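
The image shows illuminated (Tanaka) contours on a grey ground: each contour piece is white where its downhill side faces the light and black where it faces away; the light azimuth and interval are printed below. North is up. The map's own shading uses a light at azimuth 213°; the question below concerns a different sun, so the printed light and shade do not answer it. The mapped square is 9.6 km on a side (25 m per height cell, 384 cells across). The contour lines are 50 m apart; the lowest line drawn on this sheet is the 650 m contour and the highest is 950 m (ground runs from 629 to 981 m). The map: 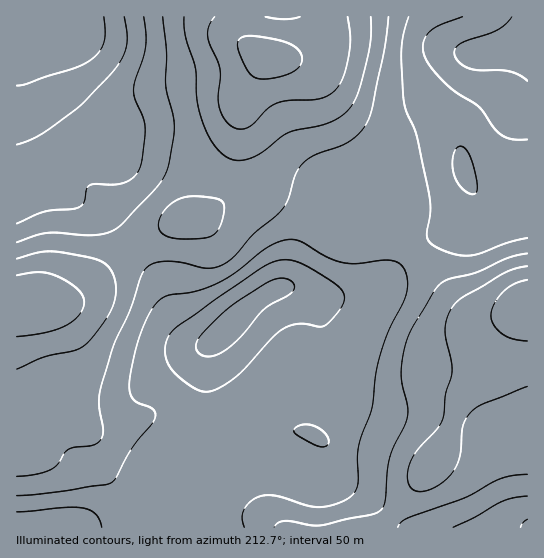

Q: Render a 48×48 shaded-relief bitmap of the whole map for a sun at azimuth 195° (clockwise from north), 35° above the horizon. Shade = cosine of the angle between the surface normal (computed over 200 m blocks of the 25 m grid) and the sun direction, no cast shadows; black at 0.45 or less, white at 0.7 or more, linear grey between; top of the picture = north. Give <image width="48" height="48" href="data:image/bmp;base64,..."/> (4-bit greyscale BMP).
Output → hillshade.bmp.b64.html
<image width="48" height="48" href="data:image/bmp;base64,Qk32BAAAAAAAAHYAAAAoAAAAMAAAADAAAAABAAQAAAAAAIAEAAATCwAAEwsAABAAAAAAAAAAAAAAABEREQAiIiIAMzMzAERERABVVVUAZmZmAHd3dwCIiIgAmZmZAKqqqgC7u7sAzMzMAN3d3QDu7u4A////ADMzIiNGeJmZmZh3eb3u7u7bl1MzMzRVVSIhESNGiJmaqZiIis3u3d3KhkMiIjNEQwAAABJGiZqqqpmZq83Mu7updTIiIjMyIQAAASNXiZmpmYiJq7upiIiHZUMzMzMyETIiM0RXiJmYh3Z3iZmHZnd3ZlVVVVVEM2VVVVVWd4iHd2Zmd3dmZmd2Znd3dmZmVXd3dlVWZmd3d2ZmZmZlZnd3d4iIh3d3d4iHdlVmZmZnd3dmZmZmZ3d3iJmZiIiIiId3ZmZ4dmVmd3eIh3d3iIiIiJmZiIh3eHd2ZniZh3ZneIiJmYiImZiIiIiIiHd2Z2d3d3iZmIiIiIiZmZmZqpmHd3d3d3ZlVmZ3d4iZmZmZmZmZmZmaqpmHZmZnd3ZURVZ3d3iImZqqqpmZiIiZqph3ZVZnd3ZURFZmd3d4iZq7u6qZiIiZmYh3ZlZ3d2ZVVFVVZmd3iJq7u7qpiIiJmId3ZmZ3d2ZVVURERWZ3eJmru7upmIiIiHd3d3d3dmZmZUMzNFZ3d4iZmqqqmZiIh3d3d3d3ZlZmZTMiNFVmd3d3d4mqqZmYh3d4iIh3ZmZmVDIjNEVWZ3ZURWeZqqqZiHd4iIiHZmZmVENERVVVZmZTM0V4mqqpmIiIiJmId3d2VGZmd3ZmZmVDMiNWiru6mIh3iJmYiZmHZpmZmZiHdmVUMhEkaKqph3d3d4iZqrupmbu7u6qZh2VEMQABNXd2VUVWZneJvMzLzN3cy7qph1RDIQAAEjMyIiNFVWeKzd3d7u3dzLuqhlMyIiEQAAAAASM0Vmeazd7u/+7d3My6hkMiIzMyEQABEjRFVniavM3e/+7u7d3KhkMiNEVUMiIjNFVWZniZqrvN7t3e7t3Kl2RERWZlQzNFVmZmZneImaq7zMzd3cu6mHdmZ3dlRERWZ3d2Zmd4mZmaqru7uqmZmZmJmYh2VVVnd3d3dneImZmIiJmqmIiZqqqqqZh3ZmZ3eIiId3iJqph3d4iIh4iaqqqqqZiId3d3iIiIiIiaqpdmZniIiImqqpmZmYiIiHd3d3iImZmaqYdmZniIiJmpmIiIiHd3d3dmZneImZmZmHZ3d4iIiZqZh3d3d2VVVmZVVWZ4iZmZh3d4mZmZmZmYd3d3dlQ0RVVURFZniImYh2eJqqqpmZmId2d3ZUMzRVVDM0VneIiId3eZqqqqmZiHZmZmVDM0RVQzMzRniIiId3iaq6qqmYh2VVVlVDNFVUQzMzRniIiIiImZqpmZmYh2VVVVVEVWVDMzM0VniIiZmZmZmYiJmZiHZVVVVWZmVDMzRFZ3iImaq7qpmYiZqqmYd2ZmZmZlQzM0VWZ3iImrvMu6qZmaq7qph3dmZmZVRERVZ3d3eJq8zMu7qpmaq7qpiHdlVERFVmZ3d3d3eJq7u6qqqpmZqqmYh3ZVQzRWeJmZmIiHiJmpmIiImZmZiIh3ZmVUREV5q8y6mYiIiIh2ZVVWeIiIh3dlVVVVVnir3d3KmZmZiHdUMzNFZ4h3d3ZVRFVVZ4m83t26mJmZiHZTMjNFZg=="/>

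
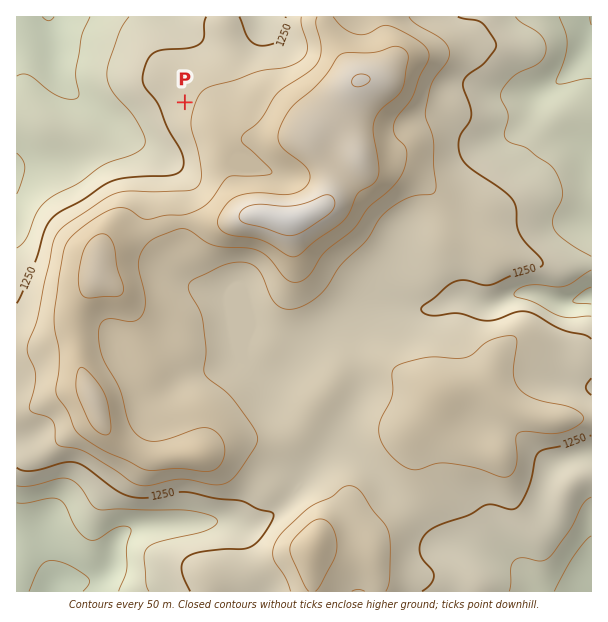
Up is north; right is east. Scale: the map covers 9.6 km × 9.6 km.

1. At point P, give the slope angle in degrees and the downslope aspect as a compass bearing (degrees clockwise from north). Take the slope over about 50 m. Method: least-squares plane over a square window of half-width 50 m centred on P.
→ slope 5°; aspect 278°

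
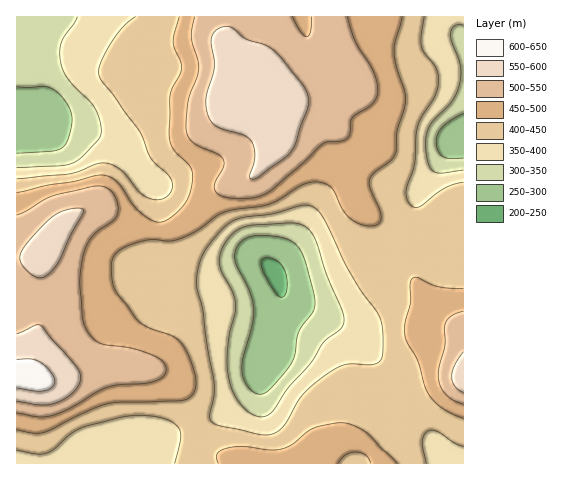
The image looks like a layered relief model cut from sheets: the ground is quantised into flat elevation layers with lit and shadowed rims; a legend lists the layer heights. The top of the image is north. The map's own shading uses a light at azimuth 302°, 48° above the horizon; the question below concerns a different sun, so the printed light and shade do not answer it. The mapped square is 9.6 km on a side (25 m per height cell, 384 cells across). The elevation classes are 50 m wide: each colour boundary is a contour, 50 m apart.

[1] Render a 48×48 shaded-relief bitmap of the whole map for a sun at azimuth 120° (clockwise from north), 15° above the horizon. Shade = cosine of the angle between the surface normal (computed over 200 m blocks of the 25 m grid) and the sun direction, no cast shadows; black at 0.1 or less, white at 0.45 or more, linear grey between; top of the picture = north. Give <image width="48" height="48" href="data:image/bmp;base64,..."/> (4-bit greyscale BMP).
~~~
<image width="48" height="48" href="data:image/bmp;base64,Qk32BAAAAAAAAHYAAAAoAAAAMAAAADAAAAABAAQAAAAAAIAEAAATCwAAEwsAABAAAAAAAAAAAAAAABEREQAiIiIAMzMzAERERABVVVUAZmZmAHd3dwCIiIgAmZmZAKqqqgC7u7sAzMzMAN3d3QDu7u4A////AIiaqXZnh2VVREVVVERVVmeJmHdneJmId4iauoZnh2ZVRERVVEVERFZ4iHd3iJmHd4mry6h4iHZlVEVVRERDI0Vnd3d3iZmHd4mrzbqZmYd2VVZlVVVDIjRWZ3d3iJmHd4ms3tyqqqmHd3iHZmVCIjRWZnd3eJiHd5ms3u3LqqqZiJmZh3ZCEjRWZ3dmd4d3eJmr3u3Lqqqqmau6mYZBETRWZ3dmZ3ZmZ5mrzd3Lqpqqqqu7qpdBACNFZ3dmZmVEVoiZq7u6mZmZmqu7u6dBABI0VndmZlQyNHeImZmZiIiImqu7zKhTAAEjVmZmZUMhEWZ4iIiHd3d4iaq7zLl0IREjRWZmVVQhAFVniIh3ZmZ3iaqrzMqGQiIjRWZVVVQyEVVniIh2ZmZmeJqrvLqXUzMzRVVURVVDIlVniIh3ZmZmeJmqu7qXUzNERVVDNFVUQ1V4iYh3d3dmZ4mqu7qXUzNERVVDNFVURFVomZiHeId3d4mau7uoZDNERVVUREVEREVomZmIiIh3d4iZq7uoZDNERVVVRFVERFVnmZmYiIh3eIiJq7qoZUNERVZVVVVVRGZ4mZmZiId3eJmImqqYZUM0RVZlVWZmVWd5mqmZiId3iJmZmqqXZDM0RWZlVWd2Zmd5qqqZmId3iaqqqqmHZDMzRWZlRWd3dmZ4q7upmId3iau7u6mHZUMzRmdlVWd3d2Zom8upmYh3iavN3LmHZUMzVnd2Zmd3iFVnisy6mZh3iave7sqYdlQzVnh3d3d3iERWiby6qZiHeJvO/9upmGVEVniIiHZniTM1aKu7qph2Z4q97ty7qXZEVniJmHZWiDMjVomruphlRGis3d3MypdUVneJmHVFeDIiNFeKu5dkMkaKvM3d3KhlVneJmHUzVjIRIjRoq6hkIiRnirzd3Ll1VneJmXUyNCIREAE2mqhlMiNFZ5vN3LmGZ3iJqpdCIyERAAAUeZh2UzMzNGis3bqId4iJq6ljIiIhEAAUaHdmZUREM0aLzcqYiIiJq8uFIjMzIQAkZmZWZmZlVEV5vMuZiZmZm92nQ0REQyI0VlVVVWd3ZVVnm8uYiZmZm97JZVVVVDNFVVVENFZ4d2Zmi8uYiJmZmt/rh2ZlVERFVVVUMkV3iHdniruXeJmZmt/9uWZlVEREVWZUIiRWd4d3isuoeImZms7+3HdmVEREVWZlMiNWZ3d3isyoeImaqs3u3Yh3VVVVVWZlMhJFZnd3ibupd4mqqqvN3IiHZVVVVmZlQhEkVmZneKqYd4mqqZq8y4iHZVVmZmZmQhATVWZneJmHZ4mqmYmru4h2VVVVZmZ2UxATVVZniIh2Z4mamYiaund2VFVFVmZ2ZCEjVVVniId2Z4mZmYiJqndlRFRERWZmZTI0ZlVniIdmZ4iZmZiJmXdlVVVDRVVlVDI1ZmZniIdmeIiJqqmZmXdmVVVDRVVVQyJFZ3d4iIZWeJiJqqqZiHdmVWVDRVVUMhJFZ3d4iHZWiZiImrupmHd2ZWZURVVUMRI1Z3eImHVWiZiImruqiA=="/>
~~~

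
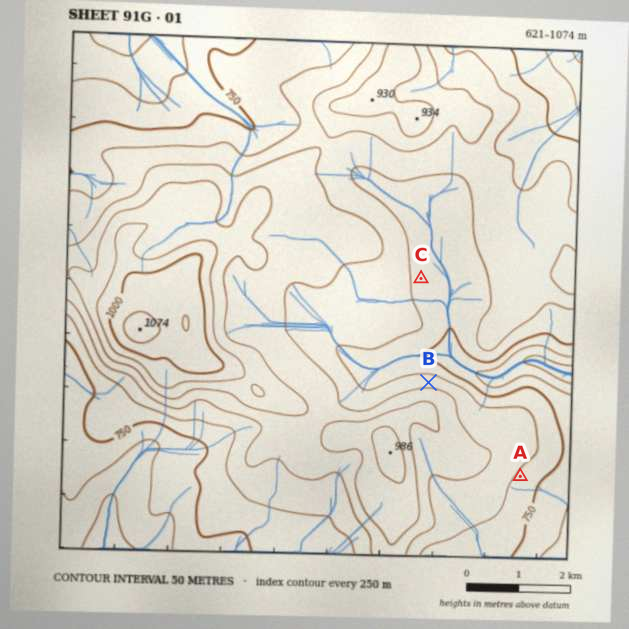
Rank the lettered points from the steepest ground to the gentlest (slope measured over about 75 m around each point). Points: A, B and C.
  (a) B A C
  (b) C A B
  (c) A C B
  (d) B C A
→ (a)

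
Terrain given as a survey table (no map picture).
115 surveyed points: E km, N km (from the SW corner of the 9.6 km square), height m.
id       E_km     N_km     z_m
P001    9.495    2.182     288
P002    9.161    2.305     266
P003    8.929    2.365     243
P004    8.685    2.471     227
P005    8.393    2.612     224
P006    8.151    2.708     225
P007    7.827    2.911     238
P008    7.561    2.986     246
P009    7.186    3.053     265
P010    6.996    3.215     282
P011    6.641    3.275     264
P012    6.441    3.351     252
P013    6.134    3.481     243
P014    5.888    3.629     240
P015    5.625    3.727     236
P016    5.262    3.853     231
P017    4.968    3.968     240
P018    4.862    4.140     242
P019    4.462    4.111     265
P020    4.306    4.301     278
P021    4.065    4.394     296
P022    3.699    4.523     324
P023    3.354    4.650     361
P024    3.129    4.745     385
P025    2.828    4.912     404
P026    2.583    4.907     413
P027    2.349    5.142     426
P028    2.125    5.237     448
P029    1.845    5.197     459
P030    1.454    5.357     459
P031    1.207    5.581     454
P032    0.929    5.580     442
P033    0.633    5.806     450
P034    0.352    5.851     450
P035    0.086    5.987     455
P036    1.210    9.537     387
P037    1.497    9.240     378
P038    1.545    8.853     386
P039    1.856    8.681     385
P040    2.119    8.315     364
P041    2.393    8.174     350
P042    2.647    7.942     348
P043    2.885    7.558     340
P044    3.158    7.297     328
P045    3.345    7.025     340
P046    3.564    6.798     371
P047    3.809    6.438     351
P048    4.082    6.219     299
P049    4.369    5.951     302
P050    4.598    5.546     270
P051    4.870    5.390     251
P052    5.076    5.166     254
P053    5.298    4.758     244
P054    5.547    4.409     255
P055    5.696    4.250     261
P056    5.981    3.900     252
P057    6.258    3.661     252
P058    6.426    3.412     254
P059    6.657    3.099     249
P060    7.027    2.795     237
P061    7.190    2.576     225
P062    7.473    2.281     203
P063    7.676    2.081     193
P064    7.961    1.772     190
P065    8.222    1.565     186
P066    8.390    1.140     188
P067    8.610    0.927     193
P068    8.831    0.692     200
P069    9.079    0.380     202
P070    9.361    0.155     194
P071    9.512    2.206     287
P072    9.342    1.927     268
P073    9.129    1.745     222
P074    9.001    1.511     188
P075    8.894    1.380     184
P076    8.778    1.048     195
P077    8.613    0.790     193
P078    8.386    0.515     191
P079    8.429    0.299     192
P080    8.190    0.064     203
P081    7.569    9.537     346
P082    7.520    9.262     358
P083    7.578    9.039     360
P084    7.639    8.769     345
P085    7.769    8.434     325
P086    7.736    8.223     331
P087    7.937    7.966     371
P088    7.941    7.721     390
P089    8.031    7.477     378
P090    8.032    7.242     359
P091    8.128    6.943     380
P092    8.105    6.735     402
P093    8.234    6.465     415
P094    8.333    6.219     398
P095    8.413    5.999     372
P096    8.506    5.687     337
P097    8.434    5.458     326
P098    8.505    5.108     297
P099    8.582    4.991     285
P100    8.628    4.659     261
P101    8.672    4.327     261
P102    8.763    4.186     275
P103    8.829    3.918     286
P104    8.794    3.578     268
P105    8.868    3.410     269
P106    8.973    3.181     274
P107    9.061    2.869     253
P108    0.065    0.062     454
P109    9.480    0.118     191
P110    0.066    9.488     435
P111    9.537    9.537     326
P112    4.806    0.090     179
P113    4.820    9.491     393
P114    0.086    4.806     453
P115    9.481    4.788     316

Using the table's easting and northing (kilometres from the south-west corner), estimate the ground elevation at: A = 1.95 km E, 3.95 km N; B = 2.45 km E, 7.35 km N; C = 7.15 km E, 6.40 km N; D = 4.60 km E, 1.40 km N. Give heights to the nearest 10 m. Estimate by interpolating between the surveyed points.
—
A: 450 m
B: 360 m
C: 350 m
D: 220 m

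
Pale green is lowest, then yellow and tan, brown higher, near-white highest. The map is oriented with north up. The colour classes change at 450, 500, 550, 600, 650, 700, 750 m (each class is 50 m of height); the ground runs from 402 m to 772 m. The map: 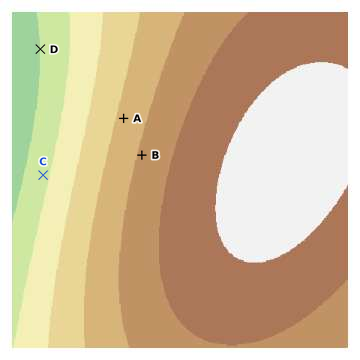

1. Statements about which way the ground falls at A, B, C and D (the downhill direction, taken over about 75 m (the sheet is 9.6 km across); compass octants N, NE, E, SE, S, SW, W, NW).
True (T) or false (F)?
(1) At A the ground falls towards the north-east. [F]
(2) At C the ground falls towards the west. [T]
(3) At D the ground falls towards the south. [F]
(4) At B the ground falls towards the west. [T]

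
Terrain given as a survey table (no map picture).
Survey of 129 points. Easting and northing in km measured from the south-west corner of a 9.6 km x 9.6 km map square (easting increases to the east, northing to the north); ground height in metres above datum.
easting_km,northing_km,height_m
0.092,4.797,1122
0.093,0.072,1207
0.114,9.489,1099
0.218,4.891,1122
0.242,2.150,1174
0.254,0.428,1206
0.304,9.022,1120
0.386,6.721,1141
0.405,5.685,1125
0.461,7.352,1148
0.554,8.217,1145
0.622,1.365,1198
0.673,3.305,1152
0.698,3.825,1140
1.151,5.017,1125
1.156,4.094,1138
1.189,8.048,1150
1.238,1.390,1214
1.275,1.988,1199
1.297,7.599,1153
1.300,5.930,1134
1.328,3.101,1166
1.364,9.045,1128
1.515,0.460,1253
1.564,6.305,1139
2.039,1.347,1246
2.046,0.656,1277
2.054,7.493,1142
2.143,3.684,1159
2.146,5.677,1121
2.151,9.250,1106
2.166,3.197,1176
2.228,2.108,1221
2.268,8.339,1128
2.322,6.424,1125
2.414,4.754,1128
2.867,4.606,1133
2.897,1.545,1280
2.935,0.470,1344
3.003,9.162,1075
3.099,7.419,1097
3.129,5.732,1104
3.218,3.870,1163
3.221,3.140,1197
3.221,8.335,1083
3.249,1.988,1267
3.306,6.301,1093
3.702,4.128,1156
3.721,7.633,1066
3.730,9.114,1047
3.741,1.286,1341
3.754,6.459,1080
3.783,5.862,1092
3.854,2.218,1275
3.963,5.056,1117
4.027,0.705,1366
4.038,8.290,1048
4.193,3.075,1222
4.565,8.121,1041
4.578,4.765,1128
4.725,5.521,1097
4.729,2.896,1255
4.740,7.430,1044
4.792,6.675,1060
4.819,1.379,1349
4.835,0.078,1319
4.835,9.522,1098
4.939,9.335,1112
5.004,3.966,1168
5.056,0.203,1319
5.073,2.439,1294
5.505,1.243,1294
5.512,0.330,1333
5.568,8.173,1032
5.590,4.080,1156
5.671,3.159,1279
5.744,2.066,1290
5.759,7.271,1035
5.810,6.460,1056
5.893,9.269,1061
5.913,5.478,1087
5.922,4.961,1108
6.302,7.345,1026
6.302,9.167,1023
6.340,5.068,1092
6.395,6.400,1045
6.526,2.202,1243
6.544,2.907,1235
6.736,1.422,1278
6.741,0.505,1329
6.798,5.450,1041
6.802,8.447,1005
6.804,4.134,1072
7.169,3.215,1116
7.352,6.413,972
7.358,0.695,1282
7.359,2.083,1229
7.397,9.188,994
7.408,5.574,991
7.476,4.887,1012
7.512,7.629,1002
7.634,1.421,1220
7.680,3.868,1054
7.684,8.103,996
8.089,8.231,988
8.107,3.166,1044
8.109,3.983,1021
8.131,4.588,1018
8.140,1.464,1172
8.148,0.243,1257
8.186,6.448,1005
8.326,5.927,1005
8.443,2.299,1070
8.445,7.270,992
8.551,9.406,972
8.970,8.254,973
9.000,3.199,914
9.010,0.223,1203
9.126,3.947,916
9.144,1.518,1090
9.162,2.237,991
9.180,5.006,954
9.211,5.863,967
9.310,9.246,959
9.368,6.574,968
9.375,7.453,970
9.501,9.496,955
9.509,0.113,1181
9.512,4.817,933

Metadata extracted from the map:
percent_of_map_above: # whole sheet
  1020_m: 80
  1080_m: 65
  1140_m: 41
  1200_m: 24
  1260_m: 14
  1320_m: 6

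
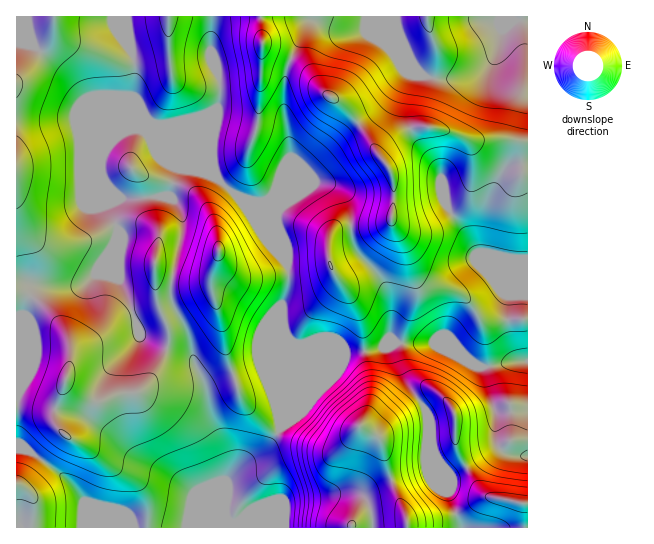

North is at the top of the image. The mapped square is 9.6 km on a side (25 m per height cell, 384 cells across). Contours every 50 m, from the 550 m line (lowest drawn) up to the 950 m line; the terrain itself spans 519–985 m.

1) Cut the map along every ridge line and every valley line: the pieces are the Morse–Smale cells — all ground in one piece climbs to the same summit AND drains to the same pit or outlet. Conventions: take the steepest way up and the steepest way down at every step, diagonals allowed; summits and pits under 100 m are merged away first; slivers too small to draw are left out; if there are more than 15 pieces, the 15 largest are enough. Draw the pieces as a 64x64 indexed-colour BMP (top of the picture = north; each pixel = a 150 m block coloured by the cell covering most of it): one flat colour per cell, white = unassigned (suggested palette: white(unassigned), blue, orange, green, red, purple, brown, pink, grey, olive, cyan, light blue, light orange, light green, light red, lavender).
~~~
<image width="64" height="64" href="data:image/bmp;base64,Qk12CAAAAAAAAHYAAAAoAAAAQAAAAEAAAAABAAQAAAAAAAAIAAATCwAAEwsAABAAAAAAAAAA////ALR3HwAOf/8ALKAsACgn1gC9Z5QAS1aMAMJ34wB/f38AIr28AM++FwDox64AeLv/AIrfmACWmP8A1bDFAJmZmZmZmZkREREREREiIiIiIiIiIiIiIiIiIiIiIiIimZmZmZmZkRERERERESIiIiIiIiIiIiIiIiIiIiIiIiKZmZmZmRERERERERERIiIiIiIiIiIiIiIiIiIiIiIiIpmZmZkREREREREREREiIiIiIiIiIiIiIiIiIiIiIiIimZmZmRERERERERERESIiIiIiIiIiIiIiIiIiIiIiIiKZmZmRERERERERERERIiIiIiIiIiIiIiIiIiIiIiIiIpmZmRERERERERERERESIiIiIiIiIiIiIiIiIiIiIiIimZmREREREREREREREREiIiIiIiIiIiIiIiIiInciIiKZkRERERERERERERERERIiIiIiIiIiIiIiIiIid3IiIpkRERERERERERERERERERIiIiIiIiIiIiIiIid3dyIiERERERERERERERERERERESIiIiIiIiIiIiIiJ3d3ciIRERERERERERERERERERERIiIiIiIiIiIiIiInd3d3dxERERERERERERERERERERESIiIiIid3IiIiIid3d3d3ERERERERERERERERERERERMiIiIiJ3dyIiIiJ3d3d3cREREREREREREREREREREREzIiIiIid3ciIiInd3d3dxERERERERERERERERERERETMyIiIiJ3d3IiInd3d3d3ERERERERERERERERERERERMzMiIiInd3d3Ind3d3d3cREREREREREREREREREREREzMzIiIid3d3d3d3d3d3dxERERERERERERERERERERETMzMyIiJ3d3d3d3d3d3d3ERERERERERERERERERERERMzMzMiInd3d3d3d3d3d3cREREREREREREREREREREREzMzMzIid3d3d3d3dERHdxERERERERERERERERERERETMzMzMiJ3d3d3d3dERERHERERERERERERERERERERERMzMzMzM0R3d3d3RERERHcREREREREREREREREREREREzMzMzM0REREREREREREdxERERERERERERERERERERETMzMzMzRERERERERERER3ERERERERERERERERERERERMzMzMzNERERERERERERHcREREREREREREREREREREREzMzMzM0REREREREREREdxERERERERERERERERERERETMzMzMzRERERERERERER3ERERERERERERERERERERERMzMzMzRERERERERERERHcRERERERERERERERERERERETMzMzRERERERERERERERBERERERERERERERERERERERMzMzNEREREREREREREREEREREREREREREREREREREREzMzNEREREREREREREREQRERERERERERERERERERERETMzNERERERERERERERERBERERERERERERERERERERERMzM0REREREREREREREREERERERERERERERERERERERgzMzREREREREREREREREQRERERERERERERERERERERiDMzNERERERERERERERERBERERERERERERERERERERiDMzM0REREREREREREREREERERERERERERERERERERiIMzMzM0REREQzREREREREQRERERERERERERERERERGIgzMzMzMzMzMzMzRERERERBERERERERERERERERERGIiDMzMzMzMzMzMzMzREREREERERERERERERERERERGIiIMzMzMzMzMzMzMzM0REREQREREREREWZmZhEREREYiIgzMzMzMzMzMzMzMzNERERBEREREREWZmZmERERGIiIiDMzMzMzMzMzMzMzM0REREEREREREWZmZmZhERGIiIiIMzMzMzMzMzMzMzMzREREQRERERERZmZmZmERZoiIiIiDMzMzMzMzMzMzMzNERERBERERERFmZmZmZmZmiIiIiIMzMzMzMzMzMzMzM0RERLEREREREWZmZmZmZmaIiIiIgzMzMzMzMzMzMzMzREREsRERERERZmZmZmZmZoiIiIiDMzMzMzNTMzMzMzNERESxEREREREWZmZmFmZmiIiIiIMzMzMzNVUzMzMzNERERVEREREREREWYRFmZmaIiIiIgzMzMzM1VVMzMzVVVVVVURERERERERERZmZmZoiIiIiDMzMzM1VVVVVVVVVVVVVRERERERERERZmZmZmiIiIiIMzMzM1VVVVVVVVVVVVVVERERERERERFmZmZmaIiIiIMzMzM1VVVVVVVVVVVVVVURERERERERFmZmZmZoiIiIgzMzM1VVVVVVVVVVVVVVVREREREREREWZmZmZmaIiIiDMzM1VVVVVVVVVVVVVVVVERERERERERZmZmZmZoiIiIgzM1VVVVVVVVVVVVVVVVURERERERERFmZmZmZoiIiIiDM1VVVVVVVVVVVVVVVVVREREREREREWZmZmZmiIiIiIM1VVVVVVVVVVVVVVVVVVERERERERERZmZmZmaIiIiIg1VVVVVVVVVVVVVVVVVVURERERERERZmZmZmaIiIiIqqVVVVVVVVVVVVVVVVVVVRERERERERFmZmZmZoiIiIqqpVVVVVVVWlVVVVVVVVVVEREREREREWZmZmZmiIiIiqqqVVVVVVqqVVVVVVVVVVURERERERERZmZmZmaIiIiKqqpVVaqqqqpVVVVVVVVVVRERERERERFmZmZmZmiIiIqqqqqqqqqqpVVVVVVVVVVQ"/>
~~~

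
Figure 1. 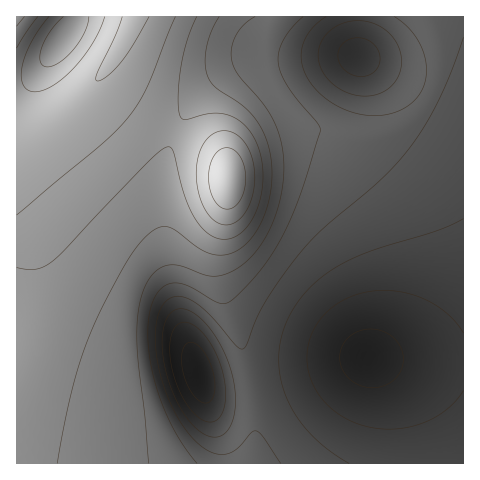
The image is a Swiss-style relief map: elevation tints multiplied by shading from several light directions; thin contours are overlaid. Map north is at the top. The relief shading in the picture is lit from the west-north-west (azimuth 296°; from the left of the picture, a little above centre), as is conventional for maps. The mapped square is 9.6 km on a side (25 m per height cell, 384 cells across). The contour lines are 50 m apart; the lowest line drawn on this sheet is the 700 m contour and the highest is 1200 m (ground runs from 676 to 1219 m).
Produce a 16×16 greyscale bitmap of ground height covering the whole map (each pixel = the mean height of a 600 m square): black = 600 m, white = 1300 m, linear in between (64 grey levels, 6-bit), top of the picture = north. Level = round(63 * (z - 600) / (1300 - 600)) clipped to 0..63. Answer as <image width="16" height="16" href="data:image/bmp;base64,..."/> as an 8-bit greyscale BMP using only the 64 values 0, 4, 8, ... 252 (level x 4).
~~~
<image width="16" height="16" href="data:image/bmp;base64,Qk02BQAAAAAAADYEAAAoAAAAEAAAABAAAAABAAgAAAAAAAABAAATCwAAEwsAAAABAAAAAAAAAAAAAAEBAQACAgIAAwMDAAQEBAAFBQUABgYGAAcHBwAICAgACQkJAAoKCgALCwsADAwMAA0NDQAODg4ADw8PABAQEAAREREAEhISABMTEwAUFBQAFRUVABYWFgAXFxcAGBgYABkZGQAaGhoAGxsbABwcHAAdHR0AHh4eAB8fHwAgICAAISEhACIiIgAjIyMAJCQkACUlJQAmJiYAJycnACgoKAApKSkAKioqACsrKwAsLCwALS0tAC4uLgAvLy8AMDAwADExMQAyMjIAMzMzADQ0NAA1NTUANjY2ADc3NwA4ODgAOTk5ADo6OgA7OzsAPDw8AD09PQA+Pj4APz8/AEBAQABBQUEAQkJCAENDQwBEREQARUVFAEZGRgBHR0cASEhIAElJSQBKSkoAS0tLAExMTABNTU0ATk5OAE9PTwBQUFAAUVFRAFJSUgBTU1MAVFRUAFVVVQBWVlYAV1dXAFhYWABZWVkAWlpaAFtbWwBcXFwAXV1dAF5eXgBfX18AYGBgAGFhYQBiYmIAY2NjAGRkZABlZWUAZmZmAGdnZwBoaGgAaWlpAGpqagBra2sAbGxsAG1tbQBubm4Ab29vAHBwcABxcXEAcnJyAHNzcwB0dHQAdXV1AHZ2dgB3d3cAeHh4AHl5eQB6enoAe3t7AHx8fAB9fX0Afn5+AH9/fwCAgIAAgYGBAIKCggCDg4MAhISEAIWFhQCGhoYAh4eHAIiIiACJiYkAioqKAIuLiwCMjIwAjY2NAI6OjgCPj48AkJCQAJGRkQCSkpIAk5OTAJSUlACVlZUAlpaWAJeXlwCYmJgAmZmZAJqamgCbm5sAnJycAJ2dnQCenp4An5+fAKCgoAChoaEAoqKiAKOjowCkpKQApaWlAKampgCnp6cAqKioAKmpqQCqqqoAq6urAKysrACtra0Arq6uAK+vrwCwsLAAsbGxALKysgCzs7MAtLS0ALW1tQC2trYAt7e3ALi4uAC5ubkAurq6ALu7uwC8vLwAvb29AL6+vgC/v78AwMDAAMHBwQDCwsIAw8PDAMTExADFxcUAxsbGAMfHxwDIyMgAycnJAMrKygDLy8sAzMzMAM3NzQDOzs4Az8/PANDQ0ADR0dEA0tLSANPT0wDU1NQA1dXVANbW1gDX19cA2NjYANnZ2QDa2toA29vbANzc3ADd3d0A3t7eAN/f3wDg4OAA4eHhAOLi4gDj4+MA5OTkAOXl5QDm5uYA5+fnAOjo6ADp6ekA6urqAOvr6wDs7OwA7e3tAO7u7gDv7+8A8PDwAPHx8QDy8vIA8/PzAPT09AD19fUA9vb2APf39wD4+PgA+fn5APr6+gD7+/sA/Pz8AP39/QD+/v4A////AJSQjISAeGBYXFhMREA8PECUkIyEgGhARFhQRDg0NDQ4lJSMiHxQJDhUSDwsKCgwNJSUkIh4PCBAVEg0KCAkLDCUlJCIdDwwVFhIOCggJCw0mJiUjHhQVGhcUEA0LDA0OKCcmJCAcHR4aFhMQDw4PDyopJyUjISMkHxkVExIREREsKiknJSQoLCYdGBYUExMSLSwqKCcmLDMsHxoYFhUUEy8uLCooKC40LSAbGRgWFRQxMC4sKiksLykgGxoZFxYVMDEwLiwpKCgjHhsYFhYXFi0uMTAuKiYjHxwXEhATFhYsKC4yMCsmIR0aFA4MERYXMSgpMDEtJyIeHBcREBQYFw="/>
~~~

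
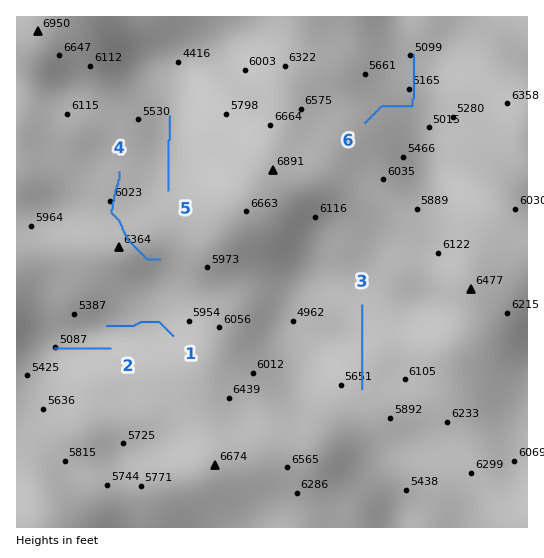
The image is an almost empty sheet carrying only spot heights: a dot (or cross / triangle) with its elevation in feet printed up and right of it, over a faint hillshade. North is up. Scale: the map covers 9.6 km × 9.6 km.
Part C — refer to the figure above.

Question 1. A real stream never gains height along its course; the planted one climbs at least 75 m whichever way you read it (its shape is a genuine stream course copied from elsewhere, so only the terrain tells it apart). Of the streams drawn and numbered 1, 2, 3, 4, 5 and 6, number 4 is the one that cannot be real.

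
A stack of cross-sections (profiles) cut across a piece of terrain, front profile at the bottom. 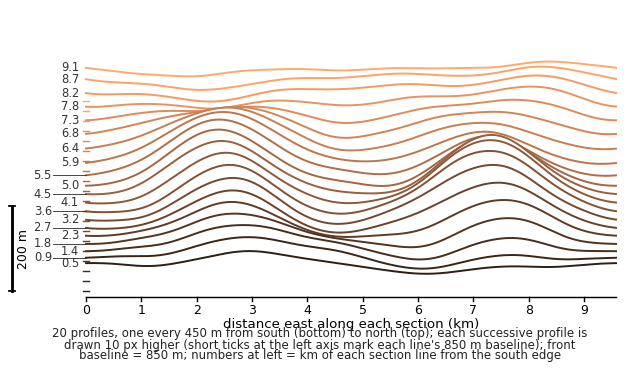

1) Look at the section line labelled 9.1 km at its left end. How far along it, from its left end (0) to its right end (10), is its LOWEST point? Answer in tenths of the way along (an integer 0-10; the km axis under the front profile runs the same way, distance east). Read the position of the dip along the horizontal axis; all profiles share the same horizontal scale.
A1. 2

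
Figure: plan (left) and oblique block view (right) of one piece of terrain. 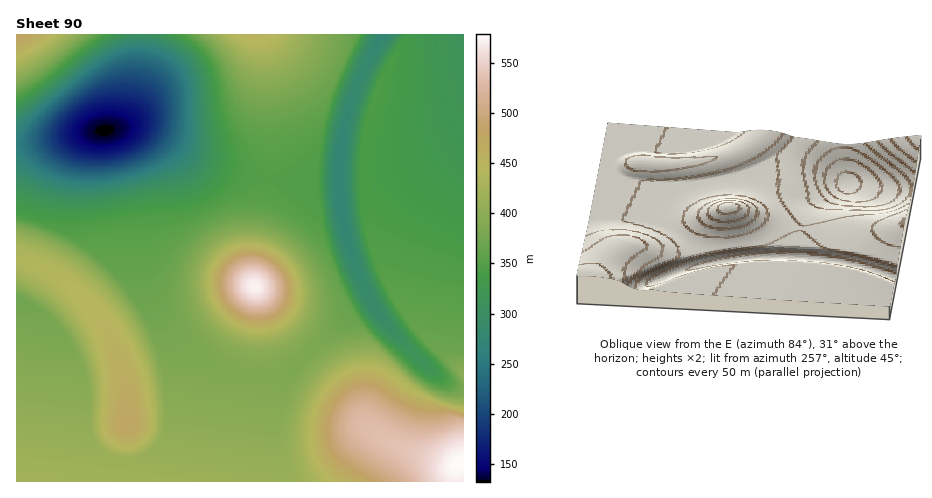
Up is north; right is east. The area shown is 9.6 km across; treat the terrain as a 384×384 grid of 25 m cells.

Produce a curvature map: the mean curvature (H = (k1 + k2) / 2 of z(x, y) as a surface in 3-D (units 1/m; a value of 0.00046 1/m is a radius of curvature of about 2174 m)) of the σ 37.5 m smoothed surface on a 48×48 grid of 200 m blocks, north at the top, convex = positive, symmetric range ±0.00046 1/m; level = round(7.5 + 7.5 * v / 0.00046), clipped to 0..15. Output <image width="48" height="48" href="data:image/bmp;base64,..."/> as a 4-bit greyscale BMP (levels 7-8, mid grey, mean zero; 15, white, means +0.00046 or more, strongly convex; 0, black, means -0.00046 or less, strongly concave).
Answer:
<image width="48" height="48" href="data:image/bmp;base64,Qk32BAAAAAAAAHYAAAAoAAAAMAAAADAAAAABAAQAAAAAAIAEAAATCwAAEwsAABAAAAAAAAAAAAAAABEREQAiIiIAMzMzAERERABVVVUAZmZmAHd3dwCIiIgAmZmZAKqqqgC7u7sAzMzMAN3d3QDu7u4A////AHd3d3d3d3d3d3d3d3d3dnd4h3iIiIiKqnd3d3d3d3d3d3d3d3d3dneIiIiIiIiJqnd3d3d2MiR3d3d3d3d3dneImIiIiIiJqnd3d3dSiqcmd3d3d3d3ZneJmYmZmIiImnd3d3cqu7uSd3d3d3d3ZneJmZmZmIiImnd3d3Vru7uzZ3d3d3d3ZniJmpmZmIiImXd3d3OLu7qkV3d3d3d3ZneJmqmZiIh3n3d3d3NpmaqlV3d3d3d3ZneJmqmZiId8+Xd3d3NZmaqlV3d3d3d3ZneJmqqYiHj8Ind3d3NpmaqkV3d3d3d3dmeImaqYh59wAXd3d3J5maqjZ3d3d3d3dmd4iZmZevQAAXd3d3GZmaqid3d3d3d3dmZ4iJmZvyAALnd3d1OZmaqRd3d3d3d3dmZ3iIiL8wAD+3d3dyeZmaqCd3d3d3d3d2Znd4ifQQBflnd3dimZmqpUd3d3ZmZnd3Zmd3j2EAb5d3d3cXmZmqknd3d2Zmd3d3dmZ36gAF+Xd3d3JZmZqqcnd3dmZ3eId3d2Zp8QA/l3d3dySZmZqpJnd3ZmeImZiHd3d/QAL7d3d3YUmZmaqnJ3d3Zniau6mHd3fMERv4d3dyF5mZmqqRZ3d2Z4m83cqYd3fzEU+Hd3d2mZmZqqo0d3d3d4rO/tuYd3vBEet3d3d5mZmaqqUnd3d3d5ve/tuXd39AFfh3d3d5mZqqqmJ3d3d3eJrN7bqHdo8QHrd3d3d5mqqqpid3d3d3d4m7y6h3ZtgBP4d3d3d6qqqpQniId3d3d4iZmYd2Z/MBnnd3d3d6qqqCSIiIh3d3d3eIh3dmaPEB+nd3d3d6qoMmiIiIiId3d3d3d2ZmesES+Hd3d3d5cyaIiIiIiIh3d3d3ZmZnfYEV+Hd3d3dyR4iIiIiIiIiHd3d3dnd3f1EY53d3d3d4iIiIiZmZmIiId3d3d3d3fzEbx3d3d3d4iIiIiJmZmYiIiHd3d3d3jyEep3d3d3d4iIiIiIiZmZiHd4iHd3d3jyEfl3d3d3d4iId3d4iIiIh3d4iIh3d3jxEfl3d3d3d4h3d3d3d3iIh3d3iIiHd3jyEfl3d3d3d3d2ZmZmZmd3d2d3iIiId3jyEep3d3d3d3ZmZVVVVVZnd2d4iIiId3jzEct3d3d3d2ZlVVVVVVVmd3eIiIiHd3f0Ea13d3d3d2ZlVVVVVVVWd3iIiIiHd3fnEW93d3d3d3ZmVVVVVVVWd3iJiIiHd3fLET+Hd3d3d3d2ZVVmZmZmZ3iJmIiHd3efER+Xd3d3d4h3ZmZmd3ZmZ3iJmIiHd3ePIRvHd3d3d4iIdmZmd3dmZneIiIiId3d/YRX4d3d3d5mIh2Zmd3d2Zmd4iIiIiIiL0RH5d3d3d5mYh3ZmZ3dmZmZ3iIiIiIiI8hGPh3d3d4mZiHZmZmZmZmZ3iIiIiIiI6REvl3d3d4mZmHdmVWZmZmZniIiIiIiInyEY+Hd3d4iZmId2ZVVVVmZ3iImIiIiIj4ES+3d3d4iImIh2ZVVVZmZ3iJmYiIiHefIRT5d3dw=="/>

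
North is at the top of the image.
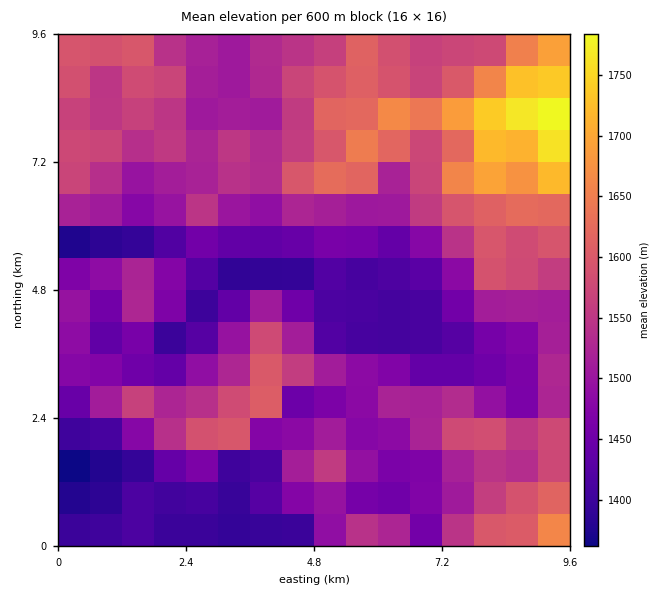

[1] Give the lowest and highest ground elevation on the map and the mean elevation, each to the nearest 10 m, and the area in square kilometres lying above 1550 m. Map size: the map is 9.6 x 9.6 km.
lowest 1320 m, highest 1800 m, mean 1520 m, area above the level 32.5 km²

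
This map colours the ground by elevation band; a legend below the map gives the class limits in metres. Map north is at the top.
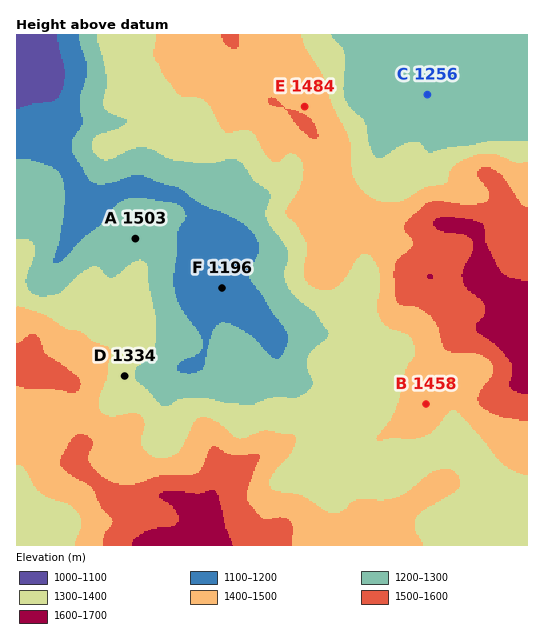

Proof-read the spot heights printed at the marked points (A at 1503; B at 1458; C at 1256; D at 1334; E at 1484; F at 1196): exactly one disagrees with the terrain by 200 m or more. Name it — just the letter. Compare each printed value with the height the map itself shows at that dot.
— A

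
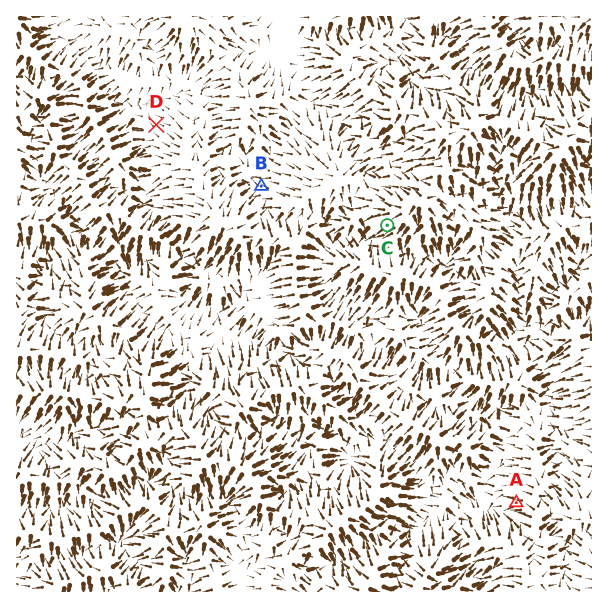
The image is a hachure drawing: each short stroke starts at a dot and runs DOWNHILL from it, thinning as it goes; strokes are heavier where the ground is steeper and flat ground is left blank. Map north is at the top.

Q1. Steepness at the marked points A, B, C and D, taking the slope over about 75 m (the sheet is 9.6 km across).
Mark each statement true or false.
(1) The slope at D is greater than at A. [false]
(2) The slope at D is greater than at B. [false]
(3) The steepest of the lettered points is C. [true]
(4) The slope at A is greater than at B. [true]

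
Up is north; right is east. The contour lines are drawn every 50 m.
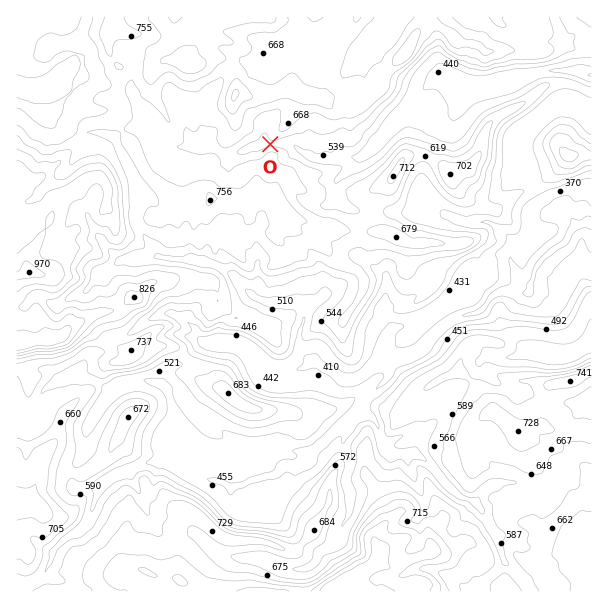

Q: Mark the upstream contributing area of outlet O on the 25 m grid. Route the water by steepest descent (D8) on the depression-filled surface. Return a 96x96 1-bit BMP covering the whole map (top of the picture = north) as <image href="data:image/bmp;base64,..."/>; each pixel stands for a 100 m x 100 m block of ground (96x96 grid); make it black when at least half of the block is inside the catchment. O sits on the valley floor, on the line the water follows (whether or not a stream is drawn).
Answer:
<image width="96" height="96" href="data:image/bmp;base64,Qk2+BAAAAAAAAD4AAAAoAAAAYAAAAGAAAAABAAEAAAAAAIAEAAATCwAAEwsAAAIAAAAAAAAA////AAAAAAAAAAAAAAAAAAAAAAAAAAAAAAAAAAAAAAAAAAAAAAAAAAAAAAAAAAAAAAAAAAAAAAAAAAAAAAAAAAAAAAAAAAAAAAAAAAAAAAAAAAAAAAAAAAAAAAAAAAAAAAAAAAAAAAAAAAAAAAAAAAAAAAAAAAAAAAAAAAAAAAAAAAAAAAAAAAAAAAAAAAAAAAAAAAAAAAAAAAAAAAAAAAAAAAAAAAAAAAAAAAAAAAAAAAAAAAAAAAAAAAAAAAAAAAAAAAAAAAAAAAAAAAAAAAAAAAAAAAAAAAAAAAAAAAAAAAAAAAAAAAAAAAAAAAAAAAAAAAAAAAAAAAAAAAAAAAAAAAAAAAAAAAAAAAAAAAAAAAAAAAAAAAAAAAAAAAAAAAAAAAAAAAAAAAAAAAAAAAAAAAAAAAAAAAAAAAAAAAAAAAAAAAAAAAAAAAAAAAAAAAAAAAAAAAAAAAAAAAAAAAAAAAAAAAAAAAAAAAAAAAAAAAAAAAAAAAAAAAAAAAAAAAAAAAAAAAAAAAAAAAAAAAAAAAAAAAAAAAAAAAAAAAAAAAAAAAAAAAAAAAAAAAAAAAAAAAAAAAAAAAAAAAAAAAAAAAAAAAAAAAAAAAAAAAAAAAAAAAAAAAAAAAAAAAAAAAAAAAAAAAAAAAAAAAAAAAAAAAAAAAAAAAAAAAAAAAAAAAAAAAAAAAAAAAAAAAAAAAAAAAAAAAAAAAAAAAAAAAAAAAAAAAAAAAAAAAAAAAAAAAAAAAAAAAAAAAAAAAAAAAAAAAAAAAAAAAAAAAAAAAAAAAAAAAAAAAAAAAAAAAAAAAAAAAAAAAAAAAAAAAAAAAAAAAAAAAAAAAAAAAAAAAAAAAAAAAAAAAAAAAAAAAAAAAAAAAAAAAAAAAAAAAAAAAAAAAAAAAAAAAAAAAAAAAAAAAAAAAAAAAAAAAAAAAAAAAAAAAAAAAAAAAAAAAAAAAAAAAAAAAAAAAAAAAAAAAAAAAAAAAAAAAAAAAAAAAAAAAAAAAAAAAAAAAAAAAAAAAAAAAAAAAAAAAAAAAAAAAAAAAAAAAAAfAAAAAAAAAAAAAA//gAAAAAAAAAAAAD//wAAAAAAAAAAAAH//wAAAAAAAAAAAAP//wAAAAAAAAAAAAf//4AAAAAAAAAAAAf//8AAAAAAAAAAAA///8AAAAAAAAAAAA///+AAAAAAAAAAAA///8AAAAAAAAAAAB///8AAAAAAAAAAAD///4AAAAAAAAAAAH///AAAAAAAAAAAAH//+AAAAAAAAAAAAD//8AAAAAAAAAAAAD//8AAAAAAAAAAAAD//8AAAAAAAAAAAAH//8AAAAAAAAAAAAH//+AAAAAAAAAAAAH//+AAAAAAAAAAAAH//+AAAAAAAAAAAAH//+AAAAAAAAAAAAH//8AAAAAAAAAAAAP/x4AAAAAAAAAAAAP/wAAAAAAAAAAAAAf/wAAAAAAAAAAAAAf/gAAAAAAAAAAAAAf/AAAAAAAAAAAAAAf+AAAAAAAAAAAAAAB+AAAAAAAAAAAAAAAcAAAAAAAAAAAA="/>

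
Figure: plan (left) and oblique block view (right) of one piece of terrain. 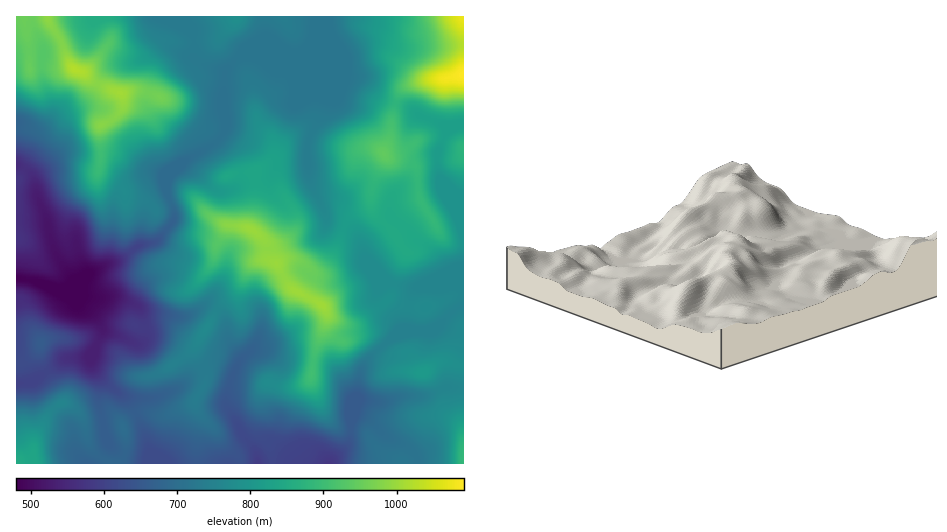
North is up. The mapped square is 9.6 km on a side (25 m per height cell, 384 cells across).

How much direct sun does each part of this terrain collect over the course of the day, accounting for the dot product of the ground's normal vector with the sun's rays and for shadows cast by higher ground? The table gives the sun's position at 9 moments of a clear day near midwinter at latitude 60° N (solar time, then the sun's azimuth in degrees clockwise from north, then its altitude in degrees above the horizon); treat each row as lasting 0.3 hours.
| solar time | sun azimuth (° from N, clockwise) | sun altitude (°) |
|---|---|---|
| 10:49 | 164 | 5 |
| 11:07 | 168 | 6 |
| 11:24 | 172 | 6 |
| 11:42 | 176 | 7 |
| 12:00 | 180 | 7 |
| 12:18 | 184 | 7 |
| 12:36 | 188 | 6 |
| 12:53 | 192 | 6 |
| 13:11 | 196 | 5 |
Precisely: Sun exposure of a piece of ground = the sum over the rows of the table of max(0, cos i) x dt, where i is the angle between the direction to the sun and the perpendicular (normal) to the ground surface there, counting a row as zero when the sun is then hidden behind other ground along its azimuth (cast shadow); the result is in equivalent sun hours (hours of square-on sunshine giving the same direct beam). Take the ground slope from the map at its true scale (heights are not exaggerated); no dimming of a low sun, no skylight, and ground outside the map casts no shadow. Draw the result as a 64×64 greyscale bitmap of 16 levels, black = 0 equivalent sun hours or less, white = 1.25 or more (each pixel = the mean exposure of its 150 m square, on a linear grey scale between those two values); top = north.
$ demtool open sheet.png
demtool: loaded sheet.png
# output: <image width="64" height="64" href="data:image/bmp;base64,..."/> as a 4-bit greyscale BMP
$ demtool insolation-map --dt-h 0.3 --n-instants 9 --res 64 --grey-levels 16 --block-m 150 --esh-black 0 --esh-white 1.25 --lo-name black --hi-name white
<image width="64" height="64" href="data:image/bmp;base64,Qk12CAAAAAAAAHYAAAAoAAAAQAAAAEAAAAABAAQAAAAAAAAIAAATCwAAEwsAABAAAAAAAAAAAAAAABEREQAiIiIAMzMzAERERABVVVUAZmZmAHd3dwCIiIgAmZmZAKqqqgC7u7sAzMzMAN3d3QDu7u4A////ADNDIjNEVUM0REMzRFVVVVVEVEREREVVQzNEREM0REREAjIiM0VUISRVQ0VVVVZmZDNVRERERWZTI0QzIjRDMzMBIjRUVVMjRVRFZmVVVndSJGVERERFeIU0QyIjRVRDIgEBNVVVQzRVRFZmZmVndjI1VEVmVniql1QyI0VmZVQhEAFFRFVDNFQ0Z3dmZndkIkVmd4iJvMt1QyJFVmZlVDAAATRFVUNEQyRnd2ZmdTEUZ4mYirzNt0MhI0VVZVVUIAAAJGd1MjMhJWVVZmZSASV4mYd5q8uVIzEjM0REREMQAAAViGMSMgAjMiNFZkIRRniHeJmrunQzMiISIiIiMhAAAAFFIRIhABIRESNFRDNVZ3iau7y5ZEQyIiIQABEiEQAAAAAAEQABNEQxERNWZVVFeaq7zLhUVTRWZkIiMiIRAAAAAAAAACaJmXZCEUZ2RERndmiql1Rnd4mZiIiGMiMAAAAAAAACeZmaqYZDNWZDMjRCEkd2RXiHiaqqu6hkVSAAAAAAAANEMzV5mGQzVlMyABAAE0RGmXVFZ4h3d2ZmIAAAAAAAAQAAACV3dUNGZCEAAAARM1m5dTIiMyEkVlUiIgAAAAARAAAAACVmVEZlMQAAIhI1i8yoQyIhEAE0MyNVMAAAACIQAAAAAkZURGZCEAEzM0es3utzIzMxABIiM1VTASIhEQAAAAABNVVEV3QhEjREV6u83rYhEiIRESIzM0ZlREIAAAAAABEjVlRXhjNEVVRHh1R5qWIAABESIzMgARAAEhARAAAAIRFGZVeIVGiGQ0Z2QjNGZTIiIyIzIgAAAAABI0QxABIQABRlZ4h2erlkRoh2QyJFREVUMzMAAAAAAAEiERESMhAAAUZnd3Z6y5h3d0EAE0RmZmZTIgAAAAAAAREAABI0VlMRNXdVZ3m8y6hTEAATVVVUVVUyEAAAAAAiERESRpvdyVI1dlZ5qrzclTIgABJFVDM0RVQhAAAAAiIyIleb3cvMpkVniazcu6cwASMiIjRDMiIjRAAAAAAiM0RWmqmGRHq5ZWm7ztp2MQAAEzMzIjMyIjMzAAAAAiIzRnmahSERJquXaLzMp0EAAAARIjMzREQzMzMAASMzMzI1Z3iGQiESe8l3nMp1IAARIiEBMzV4dlQzM1VnZERUQyEiNFZVQyE4uoeLyoUyIzIRERIzR4mph1QzZmUzRVZ4YyERI0QzISWZhlaHVEVTEAASIzRneJqphlR2VDNVVou6lRAAASIzRXh1MjMiIyAAACM0RmZlV4iZmHZUNFRFisu7QAAAFGd2V3UzMzIQAAAAI0RWZlQzRpqXVUM0VEVpu6ukAAAkeHRGh3dkMhEAAAAjRWZlQzNXmFQzMzRVRWirqsuVEBJFQ1ial1MQARAAACNFZmQzRWd0IzIjNFZmeaqZmqqSABJFeIdkEAAAEQAAJFZ3UzNFZkETMzNFZ4mamIiIeKcQJXdSEQAAAAABAAEkV3VDNFVkIRNDM1Z4vLqHdmdmZkNncwAAAAAAAAAAEjNWZEREVlIAI0M0Z4reyodlVVQiV4UQAAAAAAAAAAAjI0VUREVVMAEzMzRom97ah1REQhFocgAAAAAAAAEAATMzRFVEREQgAjNERWiJrMuXVEMiElQQAAAAAAAAEAASM1VURVRDMxASM1VWd3d4qpdTIiIjIAAAAAAAAAEQABI1d2RFVVQzISNGRGd2VVZ3h2QiIjMQAAAAAAAAEREBIkZ3dUV3dkQzJGcTZ2Q0RUVndkMzQyAAAAAAAAIiIhEiRWZmVomXVERYmDaIdlQyI1aIdlV2MQAAAAAAEiIzIiNEVWZniHZTRGeIiIiHUxATRnd4d4hzAAAAAAABIzMyNFVVVmdlREIjQ0WpiIdkIkRFVXmZmGQgAAAAAAAiMzM0VURFVDMzREQzNKmYd3ZWd2ZWeavKdDEAAAAAESIjQzIyIiMhEiI1d1MimIdnh3mqmYh4rNuWMhAAAAEiEQI0IQAAAAACIQE1UgBVVWeIiZmru5iamZhTIQAAEjIQACMxAAAAABIgAAEjEDRXd3h2Q0e8uph4u4QyEAAjMQAAEjEAAAAAEiEAATQyeJqnZ2MQAmq6l4rMpjIhEiMxAAARIhAAAAARIgAleIi83Kh2ZSEjRnZnmqqXQyIiMhEAASIiEAAAAAAjNHrN3c3cqoeHVWZlVWeHZlUzMjMhARIjMiIhAAAAAUebz///3cqru6mHd2VWVDIRESMzMyESMzMzMyIAAAATe+/////cuJzeypZDESMhAAAAI0NDMiIzMzMzMhAAABNZzu27zaqXmr3KdBAAAAAAAAE0REQzMjMzMzMyIQABIRJGeIeIZmZ2ipdSAAAAAAAAAjM0MzMjMzMzMzMiISMyEAARETRURERVMRIAAAAAAAASM0RDIjMzMzMzMyI0VmQgAAAAAUMzMzEAASAAAAAAABJFZlMiMzMzMzMzMzRWZBAAAAAAQzQ0MAAAMgAAAAABI0VmVDMzMzMzMzMzREQyEQAAAABUREUwAAAUIAAAAAEzRVVVQzMzRUQzMzVVQyIiIAAAAFREZjAAAAIwAAAAESM0RWdkQzRVVDMzRWZUMzMyAAE1REZ1EAAAABEAAAABIzM0aIZUVVVEMzRWdlQzMzMiNndERmMAAAAAAAAAABIjRERXdlVVRDRDNFVUMzMyIzRnd0RFUyAAAQABAAABIiNEREVVRERDNEM0QzM0RDMzRVVV"/>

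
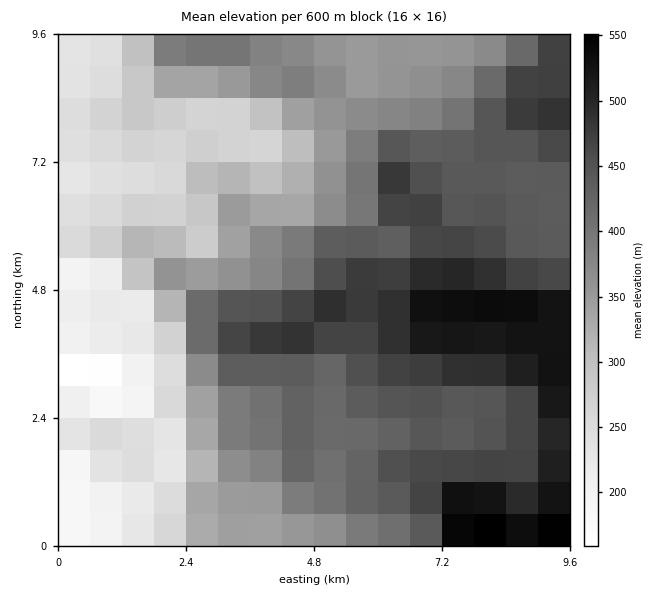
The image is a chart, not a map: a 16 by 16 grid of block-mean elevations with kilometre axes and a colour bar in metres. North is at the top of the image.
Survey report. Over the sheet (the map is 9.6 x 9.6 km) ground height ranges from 150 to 570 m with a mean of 380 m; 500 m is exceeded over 8.4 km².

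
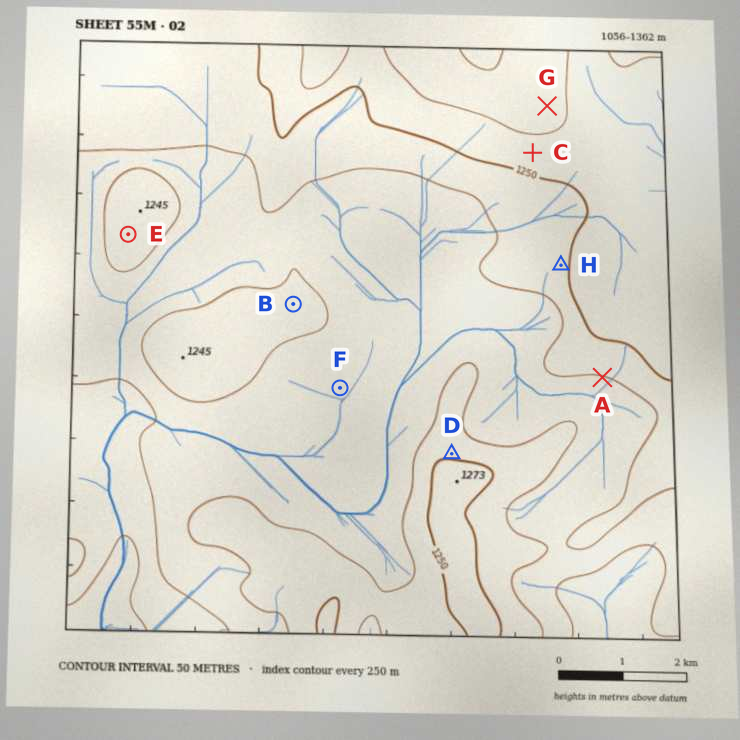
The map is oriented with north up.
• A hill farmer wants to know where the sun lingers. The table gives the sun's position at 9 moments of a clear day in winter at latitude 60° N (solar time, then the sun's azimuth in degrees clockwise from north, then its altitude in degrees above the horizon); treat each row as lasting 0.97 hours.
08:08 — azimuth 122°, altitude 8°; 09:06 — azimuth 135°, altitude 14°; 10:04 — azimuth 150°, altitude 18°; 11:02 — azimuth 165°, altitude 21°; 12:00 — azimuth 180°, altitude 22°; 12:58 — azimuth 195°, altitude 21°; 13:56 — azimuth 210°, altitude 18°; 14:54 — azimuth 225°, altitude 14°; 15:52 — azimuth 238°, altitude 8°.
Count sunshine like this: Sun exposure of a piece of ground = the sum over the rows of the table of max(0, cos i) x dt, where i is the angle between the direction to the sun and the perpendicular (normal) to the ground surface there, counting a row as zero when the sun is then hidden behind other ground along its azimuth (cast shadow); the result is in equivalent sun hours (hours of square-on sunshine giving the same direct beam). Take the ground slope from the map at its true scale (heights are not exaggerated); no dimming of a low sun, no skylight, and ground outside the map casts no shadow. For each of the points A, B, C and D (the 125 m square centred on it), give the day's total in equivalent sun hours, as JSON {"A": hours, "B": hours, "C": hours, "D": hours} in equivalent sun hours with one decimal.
{"A": 2.8, "B": 2.3, "C": 2.9, "D": 1.7}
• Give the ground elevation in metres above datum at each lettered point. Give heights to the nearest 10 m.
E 1230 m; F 1160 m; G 1310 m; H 1240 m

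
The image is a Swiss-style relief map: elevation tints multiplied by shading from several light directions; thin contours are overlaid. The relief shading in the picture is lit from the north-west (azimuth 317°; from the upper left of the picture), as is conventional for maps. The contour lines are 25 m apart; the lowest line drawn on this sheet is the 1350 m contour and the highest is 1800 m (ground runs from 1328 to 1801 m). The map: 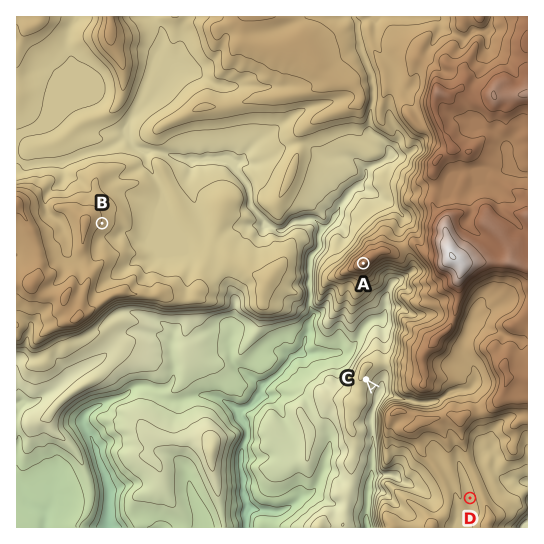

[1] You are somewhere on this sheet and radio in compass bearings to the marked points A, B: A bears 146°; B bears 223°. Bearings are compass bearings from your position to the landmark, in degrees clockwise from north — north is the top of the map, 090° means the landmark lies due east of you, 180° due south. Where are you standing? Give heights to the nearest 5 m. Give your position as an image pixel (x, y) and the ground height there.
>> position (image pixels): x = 238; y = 78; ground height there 1560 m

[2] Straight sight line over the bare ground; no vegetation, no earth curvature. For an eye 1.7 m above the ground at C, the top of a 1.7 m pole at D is hidden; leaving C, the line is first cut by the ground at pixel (386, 402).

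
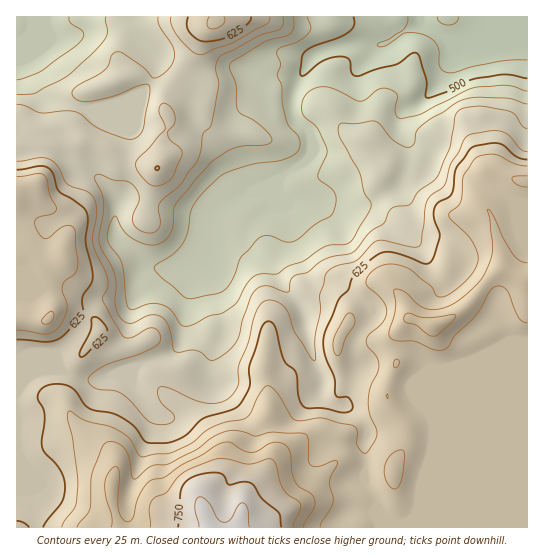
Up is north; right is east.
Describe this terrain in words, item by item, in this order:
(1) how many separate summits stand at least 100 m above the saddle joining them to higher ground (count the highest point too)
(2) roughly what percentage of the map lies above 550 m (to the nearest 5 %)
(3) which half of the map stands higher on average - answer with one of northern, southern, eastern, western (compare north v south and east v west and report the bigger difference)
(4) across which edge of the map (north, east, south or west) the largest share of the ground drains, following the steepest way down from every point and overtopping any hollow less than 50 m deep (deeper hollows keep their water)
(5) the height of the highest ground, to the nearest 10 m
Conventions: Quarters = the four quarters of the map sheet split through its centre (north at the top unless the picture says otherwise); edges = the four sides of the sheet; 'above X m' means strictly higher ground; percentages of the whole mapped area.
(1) There is 1 summit with 100 m or more of prominence.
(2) About 75 % of the map lies above 550 m.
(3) On average the southern half of the map is the higher ground.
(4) Most of the ground drains across the northern edge.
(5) The highest point reaches roughly 780 m.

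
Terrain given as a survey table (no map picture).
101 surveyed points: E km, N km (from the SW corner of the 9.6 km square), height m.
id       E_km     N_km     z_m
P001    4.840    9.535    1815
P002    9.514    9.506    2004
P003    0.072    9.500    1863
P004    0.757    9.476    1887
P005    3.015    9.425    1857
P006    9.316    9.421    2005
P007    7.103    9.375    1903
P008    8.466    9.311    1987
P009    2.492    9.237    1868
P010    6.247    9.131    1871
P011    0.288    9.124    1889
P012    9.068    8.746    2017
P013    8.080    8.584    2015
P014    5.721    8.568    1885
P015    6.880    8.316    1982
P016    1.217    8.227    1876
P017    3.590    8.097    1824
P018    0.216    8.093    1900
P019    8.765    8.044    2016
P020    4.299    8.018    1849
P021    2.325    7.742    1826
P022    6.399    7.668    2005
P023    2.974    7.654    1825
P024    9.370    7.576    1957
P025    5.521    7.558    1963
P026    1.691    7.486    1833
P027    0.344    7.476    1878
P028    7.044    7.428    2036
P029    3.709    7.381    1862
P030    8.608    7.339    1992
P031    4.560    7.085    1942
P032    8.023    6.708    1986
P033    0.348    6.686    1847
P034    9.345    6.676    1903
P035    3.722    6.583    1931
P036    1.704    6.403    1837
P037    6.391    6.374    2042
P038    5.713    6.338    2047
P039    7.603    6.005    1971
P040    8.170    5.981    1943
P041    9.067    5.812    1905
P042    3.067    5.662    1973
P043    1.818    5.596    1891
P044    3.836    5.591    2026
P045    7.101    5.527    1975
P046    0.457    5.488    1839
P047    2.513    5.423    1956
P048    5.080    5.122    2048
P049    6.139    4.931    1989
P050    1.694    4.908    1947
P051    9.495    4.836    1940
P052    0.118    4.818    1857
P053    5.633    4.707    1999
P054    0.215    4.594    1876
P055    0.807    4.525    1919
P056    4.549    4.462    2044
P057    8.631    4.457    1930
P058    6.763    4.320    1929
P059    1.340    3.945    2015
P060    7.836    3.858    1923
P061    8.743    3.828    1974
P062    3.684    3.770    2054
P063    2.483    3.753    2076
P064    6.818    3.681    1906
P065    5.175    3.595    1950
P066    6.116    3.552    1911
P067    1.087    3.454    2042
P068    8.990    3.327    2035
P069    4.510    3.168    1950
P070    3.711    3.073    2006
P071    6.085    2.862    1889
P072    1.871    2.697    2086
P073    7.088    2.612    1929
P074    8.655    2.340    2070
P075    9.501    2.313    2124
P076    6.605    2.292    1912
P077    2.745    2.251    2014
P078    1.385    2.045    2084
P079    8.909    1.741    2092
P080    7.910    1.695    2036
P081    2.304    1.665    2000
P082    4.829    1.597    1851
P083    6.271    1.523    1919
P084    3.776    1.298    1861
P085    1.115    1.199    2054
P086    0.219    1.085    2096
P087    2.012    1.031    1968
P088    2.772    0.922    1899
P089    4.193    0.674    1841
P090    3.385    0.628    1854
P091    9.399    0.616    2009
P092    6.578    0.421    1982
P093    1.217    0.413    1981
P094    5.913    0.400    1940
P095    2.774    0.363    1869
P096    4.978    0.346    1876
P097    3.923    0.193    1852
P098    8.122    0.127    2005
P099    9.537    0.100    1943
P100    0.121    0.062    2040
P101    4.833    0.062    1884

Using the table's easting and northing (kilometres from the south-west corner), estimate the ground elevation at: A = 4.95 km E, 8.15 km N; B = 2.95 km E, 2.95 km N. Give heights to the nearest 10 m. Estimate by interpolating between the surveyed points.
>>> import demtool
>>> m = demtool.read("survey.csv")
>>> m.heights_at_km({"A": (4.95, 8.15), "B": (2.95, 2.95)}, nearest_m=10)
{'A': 1870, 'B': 2050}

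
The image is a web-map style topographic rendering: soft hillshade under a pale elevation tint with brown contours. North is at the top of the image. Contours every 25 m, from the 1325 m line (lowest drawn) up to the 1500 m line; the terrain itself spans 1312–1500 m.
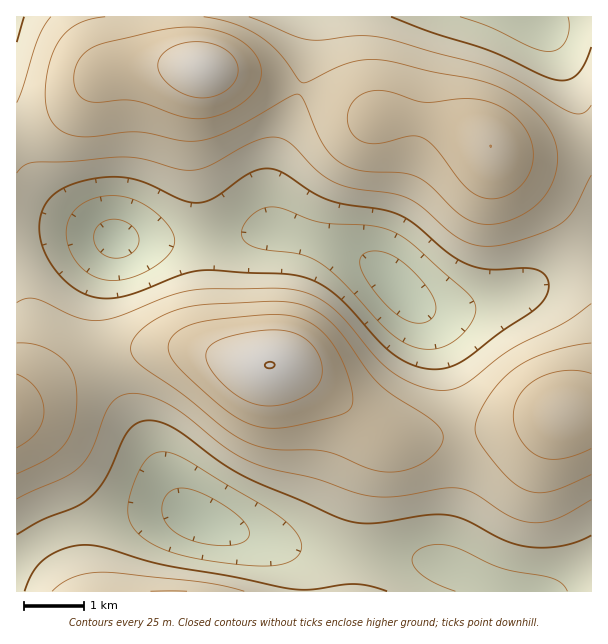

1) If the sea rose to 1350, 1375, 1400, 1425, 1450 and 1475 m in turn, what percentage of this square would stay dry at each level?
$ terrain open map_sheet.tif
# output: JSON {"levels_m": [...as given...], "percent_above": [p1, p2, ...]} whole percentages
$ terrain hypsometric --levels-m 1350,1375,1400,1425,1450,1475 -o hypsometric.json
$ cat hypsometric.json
{"levels_m": [1350, 1375, 1400, 1425, 1450, 1475], "percent_above": [88, 70, 51, 31, 14, 3]}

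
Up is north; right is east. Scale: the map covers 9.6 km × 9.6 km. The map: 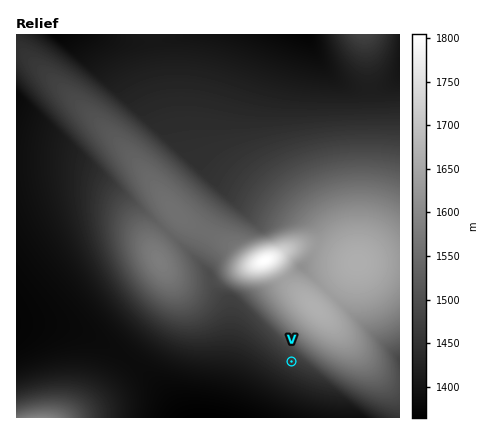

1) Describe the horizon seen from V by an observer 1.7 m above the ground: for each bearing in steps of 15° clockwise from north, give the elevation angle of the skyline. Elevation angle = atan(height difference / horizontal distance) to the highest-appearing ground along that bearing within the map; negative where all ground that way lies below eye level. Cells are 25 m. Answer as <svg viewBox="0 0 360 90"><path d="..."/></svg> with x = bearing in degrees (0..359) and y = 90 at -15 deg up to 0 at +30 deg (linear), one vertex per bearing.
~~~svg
<svg viewBox="0 0 360 90"><path d="M0 44l15-4 15-1 15 0 15 1 15 4 15 4 15 6 15 7 15 2 15 2 15 1 15 1 15 0 15 0 15-1 15-2 15-5 15 2 15-1 15-3 15 1 15-8 15-5"/></svg>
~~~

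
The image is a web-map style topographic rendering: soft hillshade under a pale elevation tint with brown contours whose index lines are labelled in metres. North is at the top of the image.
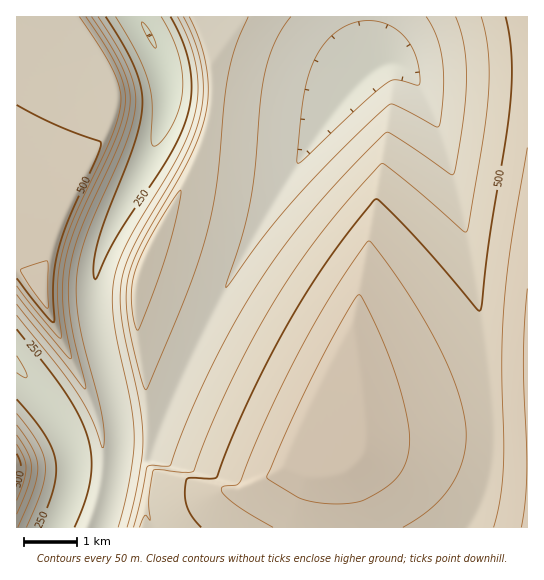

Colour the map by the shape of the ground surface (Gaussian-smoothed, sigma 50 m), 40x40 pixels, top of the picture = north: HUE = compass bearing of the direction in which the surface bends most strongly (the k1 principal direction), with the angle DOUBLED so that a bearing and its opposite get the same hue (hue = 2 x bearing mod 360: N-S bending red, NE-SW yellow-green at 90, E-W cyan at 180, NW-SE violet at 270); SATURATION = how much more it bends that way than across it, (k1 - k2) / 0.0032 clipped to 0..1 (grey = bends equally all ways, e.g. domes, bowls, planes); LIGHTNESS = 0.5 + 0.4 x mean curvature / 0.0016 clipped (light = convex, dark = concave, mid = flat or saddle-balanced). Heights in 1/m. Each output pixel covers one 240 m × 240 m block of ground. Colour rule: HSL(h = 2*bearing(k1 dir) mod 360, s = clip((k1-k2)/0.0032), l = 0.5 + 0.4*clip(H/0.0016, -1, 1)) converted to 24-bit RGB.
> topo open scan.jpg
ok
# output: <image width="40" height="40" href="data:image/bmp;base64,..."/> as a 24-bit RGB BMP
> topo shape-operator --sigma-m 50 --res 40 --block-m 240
<image width="40" height="40" href="data:image/bmp;base64,Qk32EgAAAAAAADYAAAAoAAAAKAAAACgAAAABABgAAAAAAMASAAATCwAAEwsAAAAAAAAAAAAAX3qBXHqBWnqBWXiBW3d/4KiPTWuBSWd+T2h9ybKAgFOEg3+DhH+DhH+Cg3+Bgn+AgX9/gX9/gH+AgH+Af3+AhYF/goF/gYF/gYF/gYF/gYJ/gIN/f4KAgICAgIGAf4GBf4GBf4GBf4GBSX99f31+gH1+gH1+gH1+YX2DXXuEW3mDWXaCWnN/dIF/i4B/SGN+TWR9e4V2mXN7gn+Eg3+Fhn+Ghn+EhH+Bgn+AgX9/gH+AgH+Af3+Ag4B/g4F/goF/gYF/gYF/gYJ/f4V/gICAf4GAf4GBf4KBf4GCf4GCf4GBeICCYnl/gH1+gH1+gH5+Yn6IXnuIW3eGWnKDWm+AXm185b6VSGB/TGB9Wml91bKMgH+DgH+EgX+GhX+Lj3+Rh4CIhH+HgX+AgH+AgH+AgH+AhYJ/goF/goJ/gYJ/gIZ/f4GAf4GAf4KBf4KCf4KCf4GCf4GCf4CCf4CCR2x/gH1+gH1+gH5+Y3+TXniRW3GMWmuGWmeBW2V88dWfSV1/S11+UmJ979Khf4CDfoKLgJOyoMHvlK/li1Fad2dhy4XNj36RgH+Af3+Ah4SDgoGHgoGEgoOAf4Z/f4GAf4OBf4ODf4ODf4KDf4GCf4CCf4CCf3+CZHODenp/gH5+gH5+bXa0XGSlW2CVWl6JWVyBW118382JTFyASlp+UWJ/1vXtyOH7cDojQB8Belk3gHx1f4CAf4CBfIB6hH56sIKqf5Kbf4SIf3+Egn6Ik4CYi4GHf4SCf4WFf4SFf4KEf4GDf4CCf3+Cf3+Cf3+CeHqCaW+AgH5+gH5+lWStglunclqXaFmKZFqBYlt71M+AT1yBSlZ+cXl9RlgsgXhrf4CAf4CBf4CBf4CAf4CAf4CAf4CAf4CAhIGAkYN+f3+Af3+Af3+Af3+Ajn+FhYmJf4OGf4GEf4CDf3+Cf3+Cf3+Cf3+Cf3+CfX2CWF+AgH5+gH5+kGGPil2PgVuMd1mGcFqAa1x61+SNTlOESk59X196lKR0en6Bf4CAf4CAf4CAf4CAf4CAf4CAf4CAf4CAf4CAp4Z+gH+Af3+Af3+Af3+AgH+AmJKCf4CDf3+Df3+Cf3+Cf3+Cf3+Cf3+Cf3+Bfn6BT1OAgH5+gH5/iWCCiF2EhVqGflmCd1p+clx65f7AUUuDT0p9XVh6zcuEVXOBf4CAf4CAf4CAf4CAf4CAf4CAf4CAf4CAf4CAioF/iYB/f3+Af3+Af3+AgH+AmZuAf3+Cf3+Cf3+Cf3+Cf3+Bf3+Bf3+Bf3+Bf36BT01/gH9/gH9/hV58hFt9g1p+gFp/fVt+emF7zPixWUqBV0p9Y1p8zdGHOGl7f4CAf4CAf4CAf4CAf4CAf4CAf4CAf4CAf4CAgICApoR+f3+Af3+Af3+AgH+AlJh+f3+Af3+Af3+Af3+Bf3+Bf3+Bf3+Bf3+Bfn6BV1GAgH9/gH9/g1x4glp4gVl5f1p6fVx6kKZ3eY6LXkqAXUt9bmF9vMSCaHqBbnyBf4CAf4CAf4CAf4CAf4CAf4CAf4CAf4CAf4CAj4F+hoB/f3+Af3+AgICAj5J/f3+Af3+Af3+Af3+Af3+Af3+Af3+Af3+AfX2BX1mBgH+AgH+Aglt1gVp1gFp2f1t3fV541//MZU+BYUp/YUx+gXGApKx+fn9/O298f4CAf4CAf4CAf4CAf4CAf4CAf4CAf4CAf3+AgICApYJ+f3+Af3+AgoJ/iYt/f3+Af3+Af3+Af3+Af3+Af3+Af3+Af3+Ae3qBaWSBgH+AgH+AgVpzgVp0gFt0f111i4p0htKGZUyAY0p/ZE1/oZ96j5R+gH+AV3iBeH+Bf4CAf4CAf4CAf4CAf4CAf4CAf4CAf3+Af3+AkIB+hX9/f3+AhYZ/hIV/f3+Af3+Af3+Af3+Af3+Af3+Af3+Af3+Ad3SBc2+BgH+AgH+AgVpygFtzgF10f2B11P/MaVWAZEt/ZEt/Zk+Ax9WKhIZ/gH+AfX+ARHV+f4CAf4CAf4CAf4CAf4CAf4CAf4CAf4CAf3+AgICApIF+f3+Aio1/gYKAf3+Af3+Af3+Af3+Af3+Af3+Af3+Af3+Ab2qCeXeBf3+Af3+AgVpygVxzgF90i4V1k+mWZU9+Y0t/ZEuAZ1GB5/ixgYF/gH+Af3+ATXeAe3+Af4CAf4CAf4CAf4CAf4CAf4CAf3+Af3+Af3+Aj4B/hn9/kJd+gICAf3+Af3+Af3+Af3+Af3+Af3+Af3+Af3+AZFuCfXyAf3+Af3+AgVxzgV50gGF11v/MZlt+YU5+YEt/Y0yBaFOD8//MgH+Af3+Af3+Ae3+ASniAf4CAf4CAf4CAf4CAf4CAf4CAf3+Af3+Af3+Af3+ApYB/lZ5+f3+Af3+Af3+Af3+Af3+Af3+Af3+Af3+Af3+AWUuAf36Af3+Af3+Agl51gmF2inhytf20YVR8XU19XUuAYE2DaFeG7vu9gH+Af3+Af3+Af3+ASXh/e3+Af4CAf4CAf4CAf4CAf4CAf3+Af3+Af3+Af3+Ai39/o6WCf3+Af3+Af3+Af3+Af3+Af3+Af3+Af3+Af3+AU0N+f3+Af3+Af4CAg2B3g2R44P/MZ2p8XFN7WEx9WEuAXE6FaFuJ5e+jf3+Af3+Af3+Af3+Ae3+AS3qAf4CAf4CAf4CAf4CAf4CAf4CAf3+Af3+Af3+Af4CAu6WCf3+Af3+Af3+Af3+Af3+Af3+Af3+Af3+Afn+BV0d/f3+Af3+Af4CAhWN7gZGG5P/MXlt4VlJ6UUx9UUuBVU+HZV+N6Oeaf3+Af3+Af3+Af3+Af3+AS3qAe4CBf4CAf4CAf4CAf3+Af3+Af3+Af3+Af3+Af3+AuqSCf3+Af3+Af3+Af3+Af3+Af3+Af3+Af3+AfXyBZFiBf3+Af4CAf4CAhnOBw/3V//3MW1x3UlR5TE99S06CT1OIW1+R8+Ssf3+Af3+Af3+Af3+Af3+AfH+AR3t/f4CAf4CAf4CAf4CAf3+Af3+Af3+Af3+Af3+ApJZ/goGAf3+Af3+Af3+Af3+Af3+Af3+Af3+BeHaBcWuBf4CAf4CAf4CAwv/Vf4SA//bMXGB2U1p4TVd8S1mCTmCKVWuU/+fMf3+Af3+Af3+Af3+Af3+Af3+AUX2BeICBf4CAf4CAf4CAf3+Af3+Af3+Af3+Af3+AjId/jId/f3+Bf3+Bf3+Bf3+Bf3+Af3+Bf3+BbmaCeniBf4CAf4CAf4CAfouGf4CA/OW3YGd1VGF3TmF7S2SATmuHU3WM7cCrhoF/f3+Af3+Af3+Af3+Af3+AfX+AQHt+f4CAf4CAf4CAf3+Af3+Af3+Af3+Af3+AgYCAopZ/f3+Bf3+Bf3+Bf3+Bf3+Bf3+Bf3+BYFCBfn6Af4CAf4CAf4CAf4CAf4CAy6uFeXh0Vmh4T2h7TGx/TXKDUnmHcoWJ4KGTf3+Af3+Af3+Af3+Af3+Af3+AXX+Bc4CBf4CAf3+Af3+Af3+Af3+Af3+Af3+Af3+AuaaBf3+Bf3+Bf3+Bf3+Bf3+Bf3+Bf3+BWEJ+f3+Af4CAf4CAf4CAf4CAf4CAi4V/1Z+CWG56UW98TXF+THWBUHuEVn+G/tHLg4CAf3+Af3+Af3+Af3+Af3+Afn+AOnt8f4CBf3+Af3+Bf3+Bf3+Bf3+Af3+Bf3+BwKuEf3+Bf3+Bf3+Bf3+Bf3+Bf3+Bfn6BXkqAf4CAf4CAf4CAf4CAf4CAf4CAgICA/9nMXXN7VHN8TnV+THiATnyCU3+DdYaE4JeSf3+Af3+Af3+Af3+Af3+Af3+AbICBZoGCf4CBf3+Bf3+Bf3+Bf3+Bf3+Bf3+Brp6AgICBf3+Bf3+Bf3+Bf3+Bf3+Be3mBbmOBf4CAf4CAf4CAf4CAf4CAf4CAf4CAt42Aln55V3d9UHh+TXqATXyBUH+CV4CC+ru3hoB/f3+Af3+Af3+Af3+Af3+Af3+APn18fYCBf3+Bf3+Bf3+Bf3+Bf3+Bf3+Bk4x/hYOAf3+Bf3+Bf3+Bf3+Bf3+BcmeCeneBf4CAf4CAf4CAf4CAf4CAf4CAf4CAgYCA/9HMW3p+U3t/TnyATH2ATn6BU3+Ba4GB8qqmf3+Af3+Af3+Af3+Af3+Af3+AeH+BT4F/f3+Bf3+Bf3+Bf3+Bf3+Bf3+BgoGAk4x/f3+Bf3+Bf3+Bf3+Bf3+BYkuAf36Af3+Af4CAf4CAf4CAf4CAf4CAf4CAf4CAvomClX58V32AUX2ATX2ATX2AUH2AV32A7aScioB/f3+Af3+Af3+Af3+Af3+Af3+AU4F/d4CBf3+Bf3+Af3+Bf3+Bf3+Bfn+Bq52Af3+Bf3+Bf3+Bf3+Bf3+BXkJ+f3+Af3+Af4CAf4B/f4B/f4CAf4CAf4CAf4CAgICA/83MXH+CVH6CT36BTHyATnuAU3t/Znx+97iuf3+Af3+Af3+Af3+Af3+Af3+Afn+APHx3f3+Af3+Af3+Af3+Af3+Afn+BvqqDf3+Bf3+Bf3+Bf3+BfXuBbVqBgH+Af39/gIB/gIB/gIB/f4CAf4CAf4CAf4CAf4CArIN/qoKBV3+DUX6CTXuBTXmAUXd+V3Z98a+ehoF/f3+Af3+Af3+Af3+Af3+Af3+AcIGBXoJ/f3+Af3+Af3+Af3+Af3+AvqyDgH+BgH+BgH+BgH+BdWeCe3aAgH9/gH9/gIB/gIB/gIB/f4B/f4B/f4B/f4CAf4CAf4B//8/MXYGFVH2ET3qDTXaAT3R+VHJ8cHl83aaOf3+Af3+Af3+Af3+Af3+Af3+Af3+AS395eYGBf3+Af3+Af3+Af4CAqp9/gYCBgH+BgH+BgH+BZkR/f39/gH9/gH9/gIB/gIB/gIB/f4B/f4B/f4B/f4B/f4B/f4B/ooV/r4yGV32HUXiFTXOCTm9+Um17WWx5/+DMf4CAf3+Af3+Af3+Af3+Af3+Af3+AfX5/PHxyfoCAf3+Af4CAf4CAk49/hYKAgH+BgH+Bf32BbEt/f39/gH9/gH9/gIB/gIB/gIB/f4B/f4B/f4B/f4B/f4B/f4B/f4B//9jMWnuMU3SJTm2ETWh/UGZ7V2Z42K2BioV+f39/f39/f39/f39/f39/f36Af36AdIB/VIB3f4CAf4CAf4CAhIWAj4l/gH+BgH+BemmCfHOAgH9/gH9/gH9/gIB/gIB/gIB/f4B/f4B/f4B/f4B/f4B/f4B/f4B/1q+NbYCVVG2PT2WITV+AUF16VV92ioBxsaJ+f39/f39/f39/f39/f35/f35/f35/f35/XIB4bIF8f4CAf4CAgIGAnZSAgX+BgX+BcEB9f39+gH9+gIB/gIB/gIB/gIB/gIB/f4B/f4B/f4B/f4B/f4B/f4B/f4B/npt/lZWiVFmaUFWMTlKBUFN6VVh1bWxz28+Lf39/f39/f39/f35/f35/f35/f35/f35/f35/R35sd4F9f4GAf4KAqZ2Agn+CgXSCe2CAf39+f4B+gIB+gIB+gIB+gIB+gIB+f4B/f4B/f4B/f4B/f4B/f4B/f4B/oLeBin+YaFWTX1CJWU6AV1B6WlV1amdz6OiUfn9/fn9/fn9/fn5/f35/f35/f35/f35/f35/fn5+QHxheIJ8f4OAqJ6ChH6CfT94fn59f399f4B+f4B+f4B+gIB+gIB+gIB+f4B/f4B/f4B/f4B/f4B/f4B/f4B/0vvCgV6SdVWMa1CFY05+YFF5YVZ2cWx00t2Nfn9+fn9+fn5+fn5+fn5+f35+f35+f35+f35+f31+fn1+RXxWaodqmZR8hExifHR5fX98fn99fn99f4B+f4B+f4B+gIB+gIB+f4B/f4B/f4B/f4B/f4B/f4B/f5F9mdGSg1mKe1SHc1CCbE99aFJ5Z1d2g5Rxu62Nf39+fn5+fn5+fn5+fn5+fn5+fn5+f31+f31+f31+f3x+f3t+b3ltdXFVdnl3en98e397fX98fn99foB9f4B9f4B+f4B+gIB+gIB/gIB/f4B/f4B/f4B/f4B+yP7LiGKGhVeGf1KDeE9/clB8blN5bVp2tvGYhoR/l32Cfn5+fn5+fn5+fn5+fn5+fn19fn19fn19f3x+f3x+f3p/fHd/dXZ/d35/eX99e398fH98fX98foB9foB9f4B9f4B+f4B+gIB/gIB/gIB/gIB/f4B/g8aMgpiBhFqAg1SAgVCAe09+d1F7c1Z5c2J3w/qxfn9+j32AiX1/fn5+fn59fn59fn19fn19fn19fn19fnx9fnt+fnp/e3l/eHl/eX1/en9+e399e398fH98fYB9foB9foB9f4B9f4B9gIB/gIB/gIB/gIB/fo5/neurg1x7glZ7gVJ7f097fVB7elN7d1l5hMp8gZR8fn9+fn9+m3yFgn1+fn59fn59fn19fn19fn19fnx9fnx9fnt+fXp+e3p+eXp/en1/en9/e399e399fH98fX98fYB9foB9foB9foN9"/>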